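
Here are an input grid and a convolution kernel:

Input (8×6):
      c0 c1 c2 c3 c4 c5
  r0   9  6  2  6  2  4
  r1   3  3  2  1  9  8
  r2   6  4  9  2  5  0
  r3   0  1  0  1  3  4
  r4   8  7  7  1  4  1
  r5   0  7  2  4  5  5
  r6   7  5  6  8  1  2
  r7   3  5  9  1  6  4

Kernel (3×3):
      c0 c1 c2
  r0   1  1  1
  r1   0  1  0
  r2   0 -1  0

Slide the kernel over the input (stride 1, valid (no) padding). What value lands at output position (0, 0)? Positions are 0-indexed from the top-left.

The receptive field on the input at this output position is [9 6 2 / 3 3 2 / 6 4 9]. Elementwise product with the kernel and sum: 9·1 + 6·1 + 2·1 + 3·1 + 4·-1.

16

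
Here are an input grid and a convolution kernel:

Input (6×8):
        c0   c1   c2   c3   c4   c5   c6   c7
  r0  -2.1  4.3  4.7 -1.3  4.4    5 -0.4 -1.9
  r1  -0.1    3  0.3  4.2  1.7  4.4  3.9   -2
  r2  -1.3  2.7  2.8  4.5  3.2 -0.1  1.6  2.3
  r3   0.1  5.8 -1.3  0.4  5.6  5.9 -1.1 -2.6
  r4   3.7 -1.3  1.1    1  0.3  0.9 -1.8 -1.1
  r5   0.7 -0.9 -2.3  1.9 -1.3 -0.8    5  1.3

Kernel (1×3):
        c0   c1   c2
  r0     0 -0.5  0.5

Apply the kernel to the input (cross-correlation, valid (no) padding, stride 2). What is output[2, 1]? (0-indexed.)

The receptive field on the input at this output position is [1.1 1 0.3]. Elementwise product with the kernel and sum: 1·-0.5 + 0.3·0.5.

-0.35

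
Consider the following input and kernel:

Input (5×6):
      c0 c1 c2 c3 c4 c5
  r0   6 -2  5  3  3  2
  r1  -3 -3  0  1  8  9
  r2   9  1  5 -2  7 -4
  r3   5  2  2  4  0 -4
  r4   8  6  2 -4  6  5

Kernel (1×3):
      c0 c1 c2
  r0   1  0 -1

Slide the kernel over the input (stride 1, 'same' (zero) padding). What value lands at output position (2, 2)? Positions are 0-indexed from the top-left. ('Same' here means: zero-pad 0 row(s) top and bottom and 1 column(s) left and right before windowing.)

3

The receptive field on the zero-padded input at this output position is [1 5 -2]. Elementwise product with the kernel and sum: 1·1 + -2·-1.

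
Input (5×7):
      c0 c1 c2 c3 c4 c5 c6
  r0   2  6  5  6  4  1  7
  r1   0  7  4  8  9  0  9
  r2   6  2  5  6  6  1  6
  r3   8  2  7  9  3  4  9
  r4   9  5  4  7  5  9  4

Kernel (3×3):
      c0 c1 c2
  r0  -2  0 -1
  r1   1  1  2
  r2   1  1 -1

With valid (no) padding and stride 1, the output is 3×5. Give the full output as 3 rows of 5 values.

9 10 21 15 13
17 -3 19 6 -10
17 19 12 10 17

Output[0,0]: The receptive field on the input at this output position is [2 6 5 / 0 7 4 / 6 2 5]. Elementwise product with the kernel and sum: 2·-2 + 5·-1 + 0·1 + 7·1 + 4·2 + 6·1 + 2·1 + 5·-1.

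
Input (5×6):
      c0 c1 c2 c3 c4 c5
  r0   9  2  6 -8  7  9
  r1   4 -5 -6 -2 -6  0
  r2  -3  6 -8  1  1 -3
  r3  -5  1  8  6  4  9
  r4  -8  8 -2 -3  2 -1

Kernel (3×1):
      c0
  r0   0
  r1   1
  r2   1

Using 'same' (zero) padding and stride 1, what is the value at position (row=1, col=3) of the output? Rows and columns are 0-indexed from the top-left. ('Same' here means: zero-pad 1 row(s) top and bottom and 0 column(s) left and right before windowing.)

-1

The receptive field on the zero-padded input at this output position is [-8 / -2 / 1]. Elementwise product with the kernel and sum: -2·1 + 1·1.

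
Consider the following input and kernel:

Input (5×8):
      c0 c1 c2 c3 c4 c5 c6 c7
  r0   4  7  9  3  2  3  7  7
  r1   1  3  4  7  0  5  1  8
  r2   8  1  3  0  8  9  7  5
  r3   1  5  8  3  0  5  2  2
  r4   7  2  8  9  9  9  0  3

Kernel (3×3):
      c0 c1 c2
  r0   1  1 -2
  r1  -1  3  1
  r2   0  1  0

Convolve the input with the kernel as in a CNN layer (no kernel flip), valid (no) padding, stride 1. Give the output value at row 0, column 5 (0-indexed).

The receptive field on the input at this output position is [3 7 7 / 5 1 8 / 9 7 5]. Elementwise product with the kernel and sum: 3·1 + 7·1 + 7·-2 + 5·-1 + 1·3 + 8·1 + 7·1.

9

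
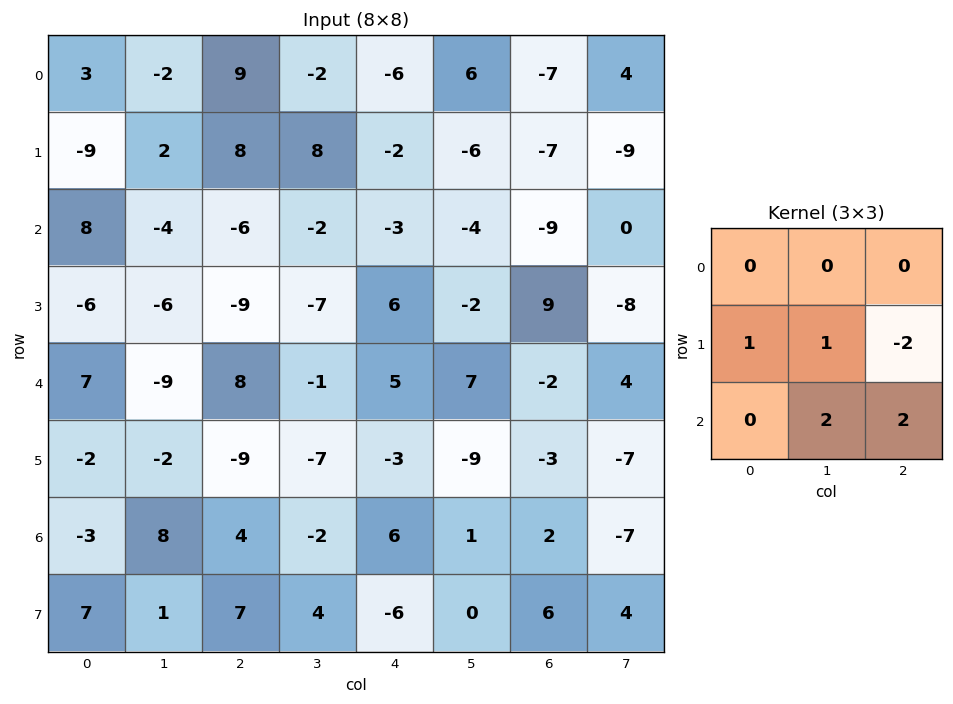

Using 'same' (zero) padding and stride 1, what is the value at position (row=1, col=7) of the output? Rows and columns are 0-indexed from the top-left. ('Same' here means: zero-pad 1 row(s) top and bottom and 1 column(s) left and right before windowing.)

-16

The receptive field on the zero-padded input at this output position is [-7 4 0 / -7 -9 0 / -9 0 0]. Elementwise product with the kernel and sum: -7·1 + -9·1 + 0·-2 + 0·2 + 0·2.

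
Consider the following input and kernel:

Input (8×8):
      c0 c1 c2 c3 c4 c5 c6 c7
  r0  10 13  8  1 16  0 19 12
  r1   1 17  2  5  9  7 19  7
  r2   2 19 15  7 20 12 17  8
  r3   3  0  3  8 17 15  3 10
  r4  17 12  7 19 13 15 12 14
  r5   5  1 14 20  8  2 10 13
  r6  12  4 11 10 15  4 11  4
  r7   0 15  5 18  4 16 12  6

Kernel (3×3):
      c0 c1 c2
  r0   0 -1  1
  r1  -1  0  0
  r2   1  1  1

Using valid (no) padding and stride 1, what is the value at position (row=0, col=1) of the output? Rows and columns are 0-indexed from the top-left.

The receptive field on the input at this output position is [13 8 1 / 17 2 5 / 19 15 7]. Elementwise product with the kernel and sum: 8·-1 + 1·1 + 17·-1 + 19·1 + 15·1 + 7·1.

17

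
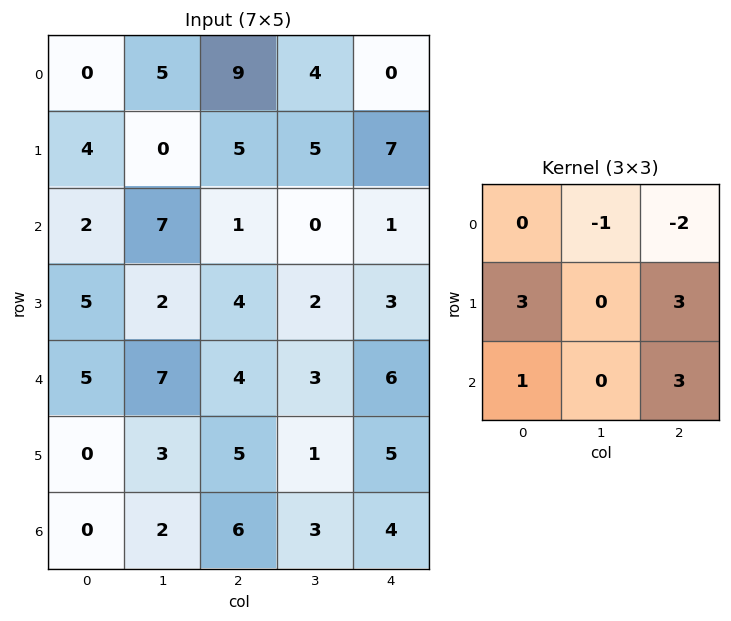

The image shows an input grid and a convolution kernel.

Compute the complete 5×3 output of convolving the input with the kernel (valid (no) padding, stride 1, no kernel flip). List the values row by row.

9 5 36
16 14 0
35 27 41
32 28 42
18 13 33

Output[0,0]: The receptive field on the input at this output position is [0 5 9 / 4 0 5 / 2 7 1]. Elementwise product with the kernel and sum: 5·-1 + 9·-2 + 4·3 + 5·3 + 2·1 + 1·3.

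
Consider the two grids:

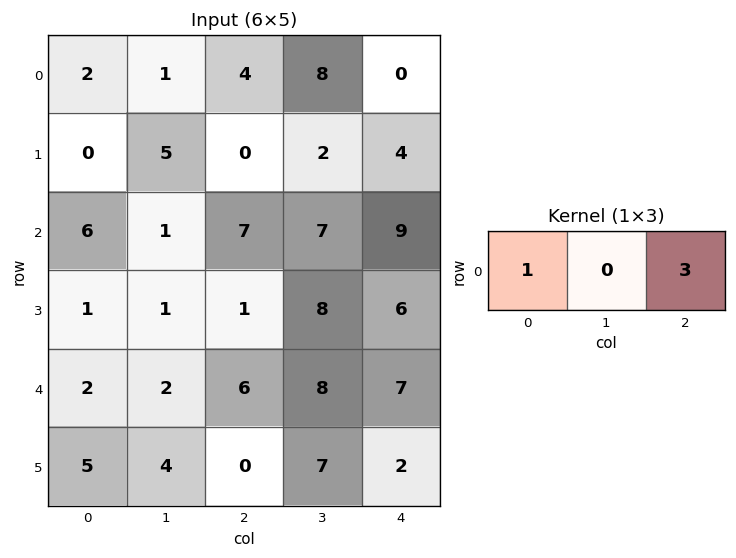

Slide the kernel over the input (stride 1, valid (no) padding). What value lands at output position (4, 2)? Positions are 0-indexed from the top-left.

27

The receptive field on the input at this output position is [6 8 7]. Elementwise product with the kernel and sum: 6·1 + 7·3.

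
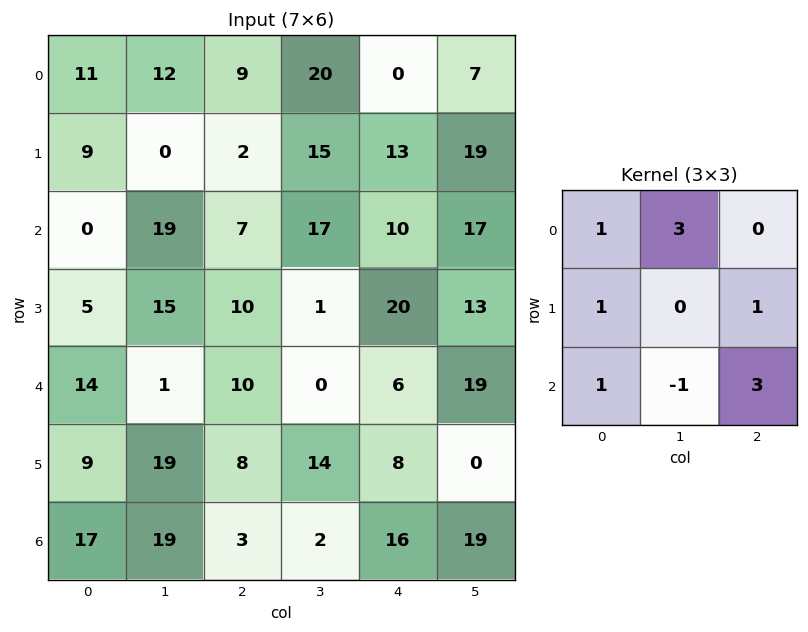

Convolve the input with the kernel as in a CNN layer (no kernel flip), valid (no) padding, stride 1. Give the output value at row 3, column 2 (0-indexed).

The receptive field on the input at this output position is [10 1 20 / 10 0 6 / 8 14 8]. Elementwise product with the kernel and sum: 10·1 + 1·3 + 10·1 + 6·1 + 8·1 + 14·-1 + 8·3.

47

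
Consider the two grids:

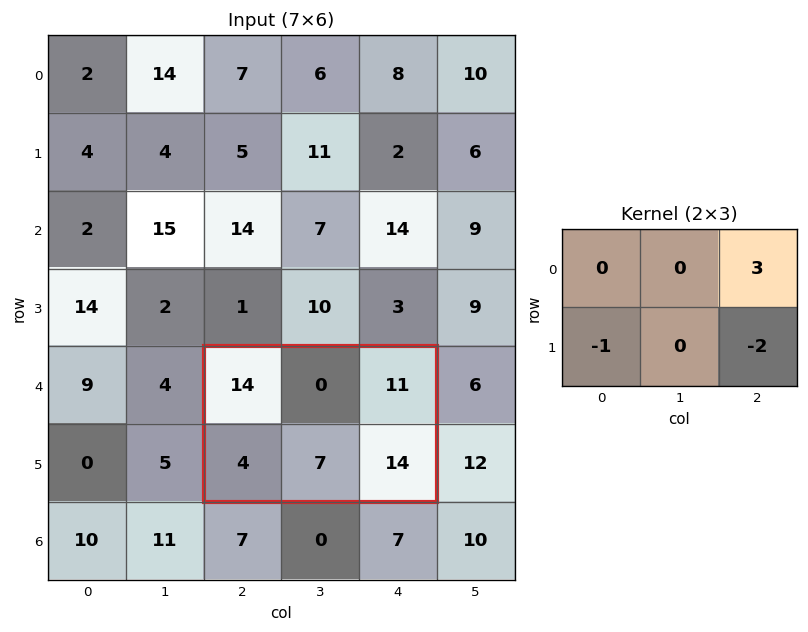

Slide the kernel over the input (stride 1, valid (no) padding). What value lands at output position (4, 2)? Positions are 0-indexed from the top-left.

1

The receptive field on the input at this output position is [14 0 11 / 4 7 14]. Elementwise product with the kernel and sum: 11·3 + 4·-1 + 14·-2.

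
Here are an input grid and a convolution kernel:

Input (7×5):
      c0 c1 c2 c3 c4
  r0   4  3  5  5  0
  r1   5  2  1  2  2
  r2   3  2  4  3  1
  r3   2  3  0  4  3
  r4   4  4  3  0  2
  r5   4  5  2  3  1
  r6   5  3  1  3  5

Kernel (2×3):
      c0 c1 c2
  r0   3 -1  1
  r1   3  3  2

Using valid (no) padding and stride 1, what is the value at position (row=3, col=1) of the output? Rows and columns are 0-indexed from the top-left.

The receptive field on the input at this output position is [3 0 4 / 4 3 0]. Elementwise product with the kernel and sum: 3·3 + 0·-1 + 4·1 + 4·3 + 3·3 + 0·2.

34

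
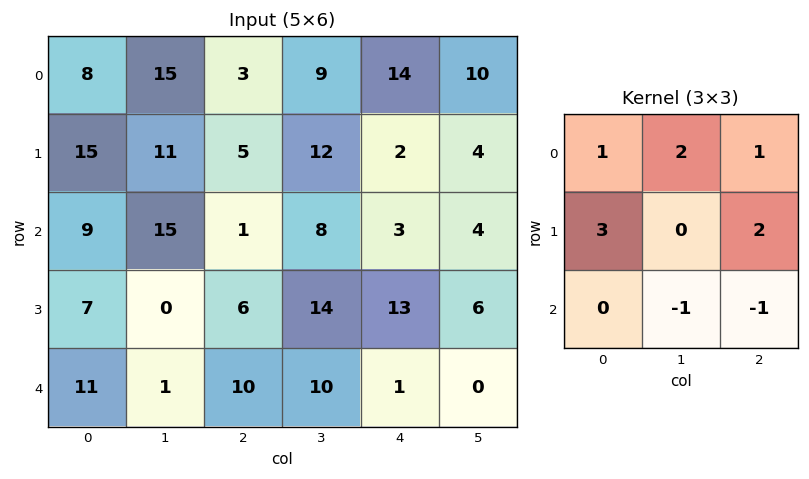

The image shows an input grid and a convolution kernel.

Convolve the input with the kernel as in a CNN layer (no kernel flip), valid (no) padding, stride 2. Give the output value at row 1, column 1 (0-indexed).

53

The receptive field on the input at this output position is [1 8 3 / 6 14 13 / 10 10 1]. Elementwise product with the kernel and sum: 1·1 + 8·2 + 3·1 + 6·3 + 13·2 + 10·-1 + 1·-1.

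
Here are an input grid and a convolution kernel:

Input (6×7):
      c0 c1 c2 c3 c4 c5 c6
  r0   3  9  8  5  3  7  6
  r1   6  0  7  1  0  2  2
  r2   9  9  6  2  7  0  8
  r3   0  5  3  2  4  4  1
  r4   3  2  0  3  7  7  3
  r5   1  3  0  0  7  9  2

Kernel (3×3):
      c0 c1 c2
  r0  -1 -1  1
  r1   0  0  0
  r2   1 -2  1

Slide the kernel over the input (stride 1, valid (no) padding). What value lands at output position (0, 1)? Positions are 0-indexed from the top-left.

The receptive field on the input at this output position is [9 8 5 / 0 7 1 / 9 6 2]. Elementwise product with the kernel and sum: 9·-1 + 8·-1 + 5·1 + 9·1 + 6·-2 + 2·1.

-13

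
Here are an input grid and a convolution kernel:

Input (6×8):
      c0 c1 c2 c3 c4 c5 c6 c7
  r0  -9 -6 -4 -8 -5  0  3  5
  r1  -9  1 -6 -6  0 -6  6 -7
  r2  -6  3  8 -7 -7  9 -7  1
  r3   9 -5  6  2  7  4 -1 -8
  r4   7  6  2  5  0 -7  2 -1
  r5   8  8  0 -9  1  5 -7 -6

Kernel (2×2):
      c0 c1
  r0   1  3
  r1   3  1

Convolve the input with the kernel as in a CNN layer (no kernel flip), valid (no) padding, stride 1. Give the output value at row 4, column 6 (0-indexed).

-28

The receptive field on the input at this output position is [2 -1 / -7 -6]. Elementwise product with the kernel and sum: 2·1 + -1·3 + -7·3 + -6·1.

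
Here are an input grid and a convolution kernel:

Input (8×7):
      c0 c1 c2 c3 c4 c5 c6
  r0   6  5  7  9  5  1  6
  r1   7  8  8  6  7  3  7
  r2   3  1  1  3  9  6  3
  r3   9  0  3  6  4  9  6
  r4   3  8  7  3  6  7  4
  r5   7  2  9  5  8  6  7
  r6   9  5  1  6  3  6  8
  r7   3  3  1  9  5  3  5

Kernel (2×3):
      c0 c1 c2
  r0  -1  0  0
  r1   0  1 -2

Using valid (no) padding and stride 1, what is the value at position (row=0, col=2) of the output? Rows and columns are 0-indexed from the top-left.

The receptive field on the input at this output position is [7 9 5 / 8 6 7]. Elementwise product with the kernel and sum: 7·-1 + 6·1 + 7·-2.

-15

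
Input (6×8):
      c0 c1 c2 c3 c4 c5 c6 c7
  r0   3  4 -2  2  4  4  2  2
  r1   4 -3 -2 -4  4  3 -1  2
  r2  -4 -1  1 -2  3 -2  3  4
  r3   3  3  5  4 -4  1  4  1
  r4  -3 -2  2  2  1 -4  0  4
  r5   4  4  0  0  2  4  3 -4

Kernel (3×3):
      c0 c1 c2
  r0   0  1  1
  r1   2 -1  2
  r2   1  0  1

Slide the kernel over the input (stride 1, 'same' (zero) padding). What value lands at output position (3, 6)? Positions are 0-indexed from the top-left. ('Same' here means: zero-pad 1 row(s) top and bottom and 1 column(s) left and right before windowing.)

The receptive field on the zero-padded input at this output position is [-2 3 4 / 1 4 1 / -4 0 4]. Elementwise product with the kernel and sum: 3·1 + 4·1 + 1·2 + 4·-1 + 1·2 + -4·1 + 4·1.

7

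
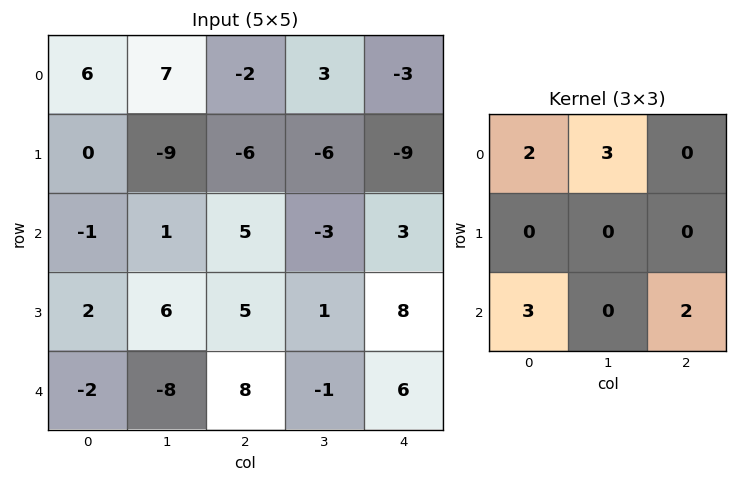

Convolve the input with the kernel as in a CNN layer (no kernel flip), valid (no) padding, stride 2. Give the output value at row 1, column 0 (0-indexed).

The receptive field on the input at this output position is [-1 1 5 / 2 6 5 / -2 -8 8]. Elementwise product with the kernel and sum: -1·2 + 1·3 + -2·3 + 8·2.

11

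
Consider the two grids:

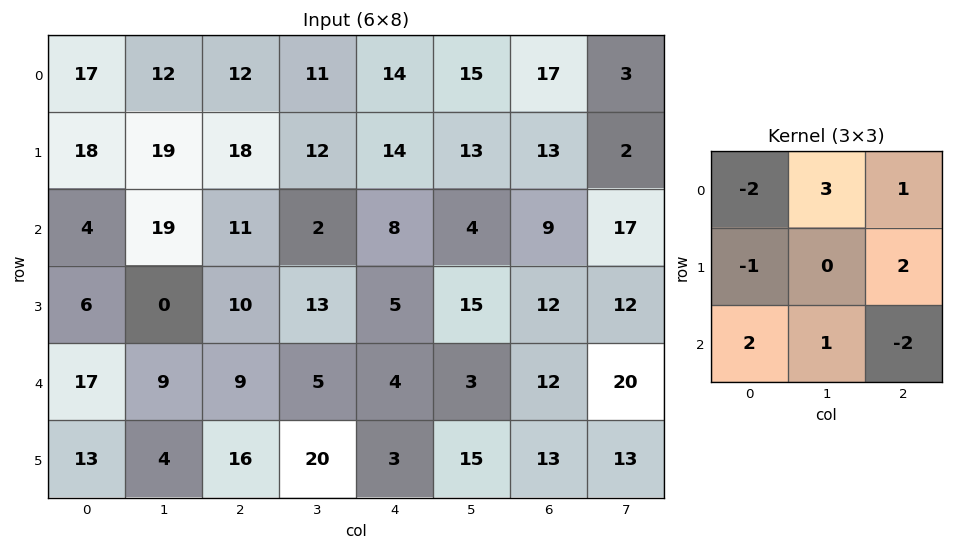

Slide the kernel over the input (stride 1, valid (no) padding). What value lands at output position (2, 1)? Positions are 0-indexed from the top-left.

40

The receptive field on the input at this output position is [19 11 2 / 0 10 13 / 9 9 5]. Elementwise product with the kernel and sum: 19·-2 + 11·3 + 2·1 + 0·-1 + 13·2 + 9·2 + 9·1 + 5·-2.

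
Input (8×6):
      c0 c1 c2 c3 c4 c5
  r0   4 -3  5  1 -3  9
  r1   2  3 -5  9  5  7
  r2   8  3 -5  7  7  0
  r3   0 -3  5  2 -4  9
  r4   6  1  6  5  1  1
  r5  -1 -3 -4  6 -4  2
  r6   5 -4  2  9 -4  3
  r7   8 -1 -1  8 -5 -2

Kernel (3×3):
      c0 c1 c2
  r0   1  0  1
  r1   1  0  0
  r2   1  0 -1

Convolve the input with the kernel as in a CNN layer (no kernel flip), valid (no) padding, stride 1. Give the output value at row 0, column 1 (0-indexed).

-3

The receptive field on the input at this output position is [-3 5 1 / 3 -5 9 / 3 -5 7]. Elementwise product with the kernel and sum: -3·1 + 1·1 + 3·1 + 3·1 + 7·-1.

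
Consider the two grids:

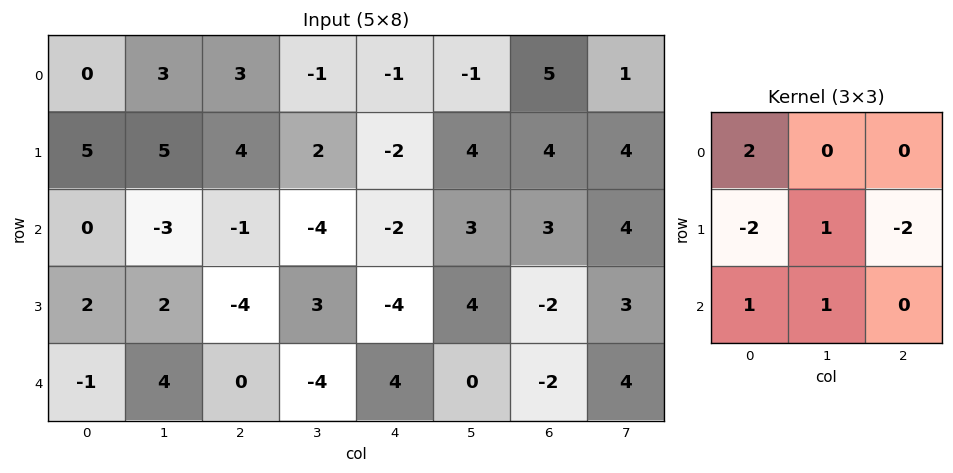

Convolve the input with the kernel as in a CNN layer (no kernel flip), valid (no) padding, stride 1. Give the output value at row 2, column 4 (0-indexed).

The receptive field on the input at this output position is [-2 3 3 / -4 4 -2 / 4 0 -2]. Elementwise product with the kernel and sum: -2·2 + -4·-2 + 4·1 + -2·-2 + 4·1 + 0·1.

16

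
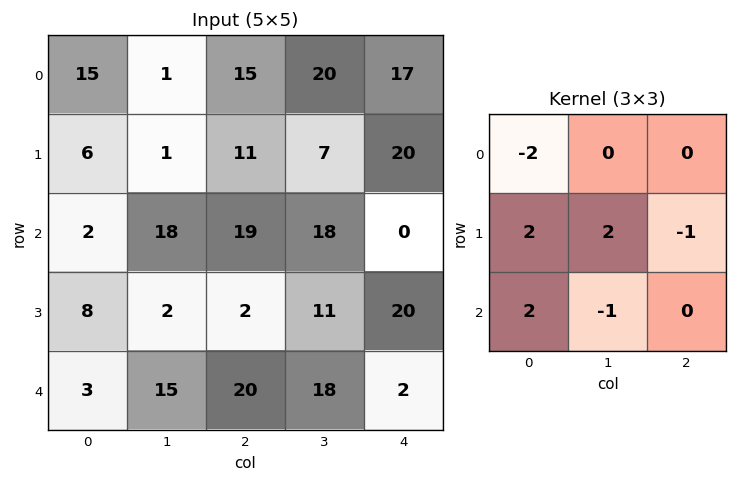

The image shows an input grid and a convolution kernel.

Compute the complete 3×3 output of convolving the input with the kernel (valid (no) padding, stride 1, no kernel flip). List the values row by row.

-41 32 6
23 56 45
5 -29 -10

Output[0,0]: The receptive field on the input at this output position is [15 1 15 / 6 1 11 / 2 18 19]. Elementwise product with the kernel and sum: 15·-2 + 6·2 + 1·2 + 11·-1 + 2·2 + 18·-1.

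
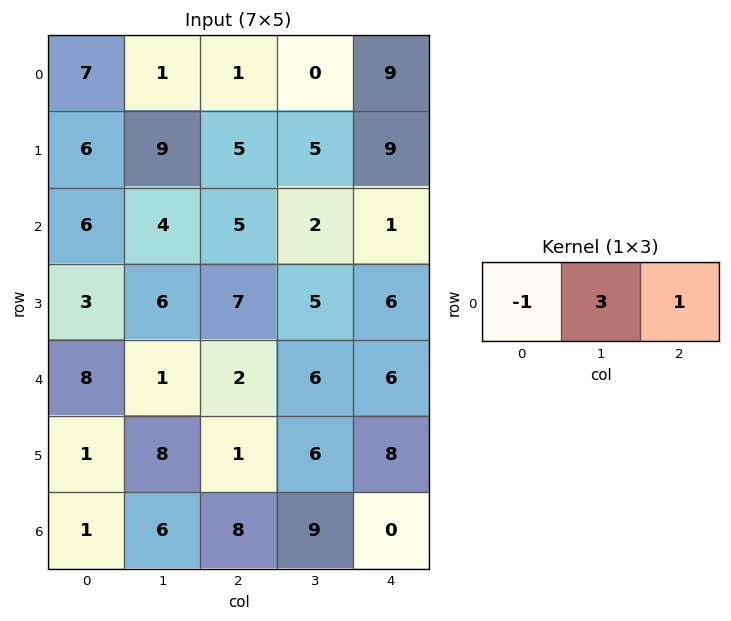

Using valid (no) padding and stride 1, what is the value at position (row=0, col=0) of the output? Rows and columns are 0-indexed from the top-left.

The receptive field on the input at this output position is [7 1 1]. Elementwise product with the kernel and sum: 7·-1 + 1·3 + 1·1.

-3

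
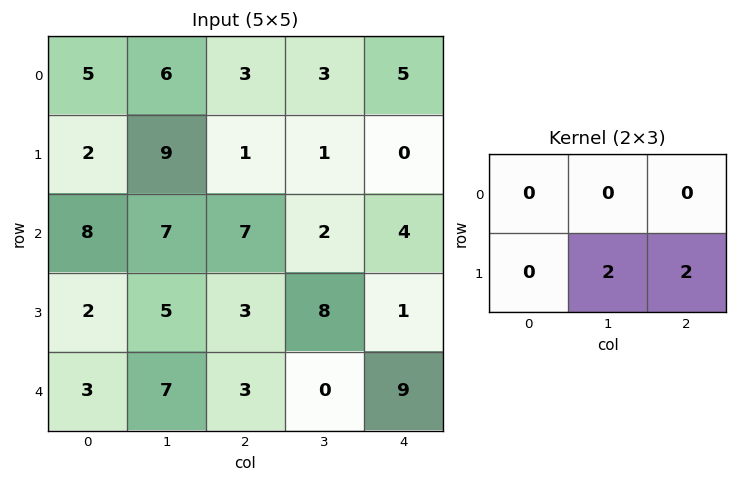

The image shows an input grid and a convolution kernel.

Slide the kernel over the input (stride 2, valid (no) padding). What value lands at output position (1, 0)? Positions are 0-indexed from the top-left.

16

The receptive field on the input at this output position is [8 7 7 / 2 5 3]. Elementwise product with the kernel and sum: 5·2 + 3·2.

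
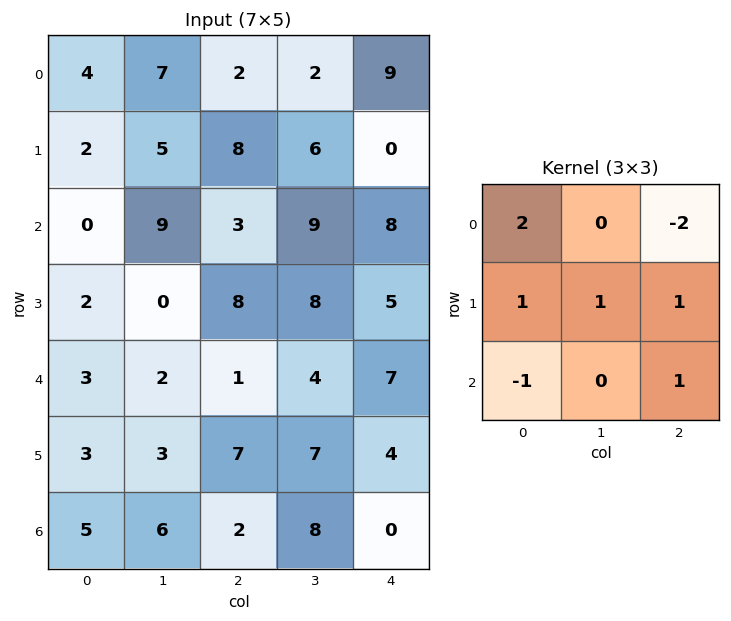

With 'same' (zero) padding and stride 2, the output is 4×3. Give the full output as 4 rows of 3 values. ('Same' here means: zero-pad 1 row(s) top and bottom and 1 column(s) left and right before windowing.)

16 12 5
-1 27 21
8 -5 20
5 8 22

Output[0,0]: The receptive field on the zero-padded input at this output position is [0 0 0 / 0 4 7 / 0 2 5]. Elementwise product with the kernel and sum: 0·2 + 0·-2 + 0·1 + 4·1 + 7·1 + 0·-1 + 5·1.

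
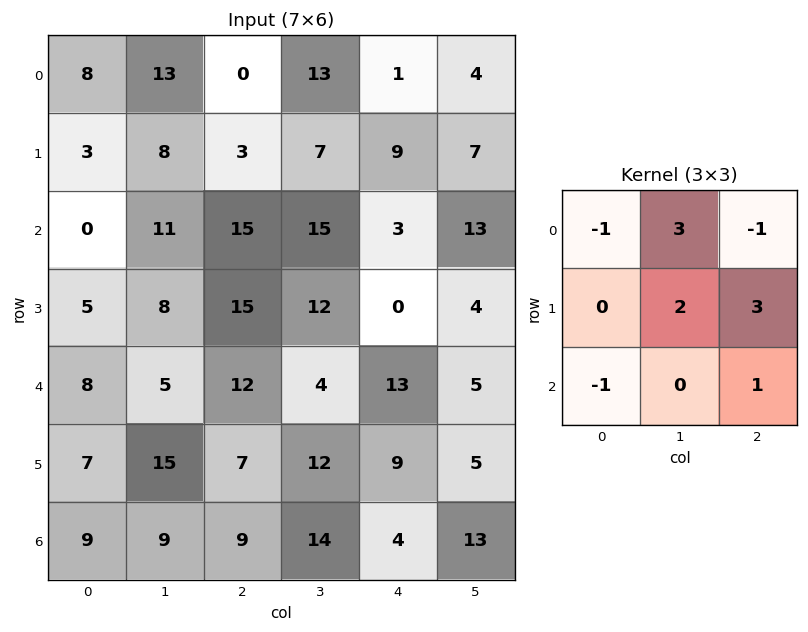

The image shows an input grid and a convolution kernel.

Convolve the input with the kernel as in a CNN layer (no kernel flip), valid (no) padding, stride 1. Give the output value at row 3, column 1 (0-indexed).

58

The receptive field on the input at this output position is [8 15 12 / 5 12 4 / 15 7 12]. Elementwise product with the kernel and sum: 8·-1 + 15·3 + 12·-1 + 12·2 + 4·3 + 15·-1 + 12·1.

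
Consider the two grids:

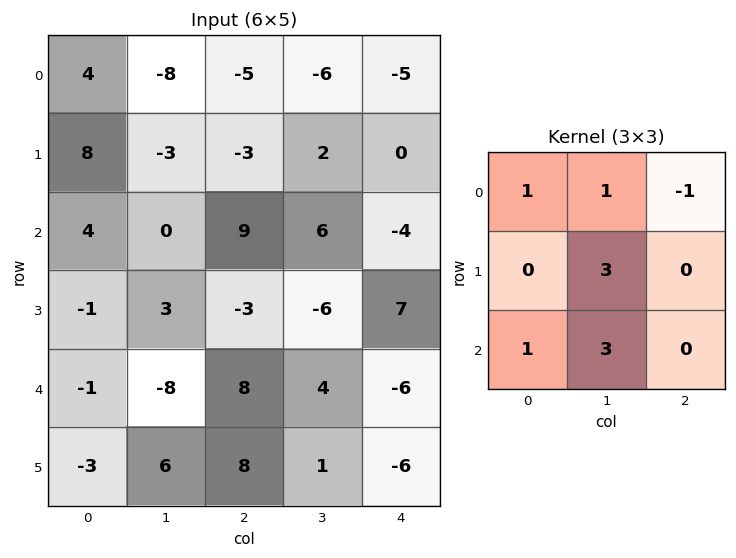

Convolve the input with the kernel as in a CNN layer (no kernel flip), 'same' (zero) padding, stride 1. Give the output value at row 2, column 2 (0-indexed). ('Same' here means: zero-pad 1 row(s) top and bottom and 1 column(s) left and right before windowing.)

The receptive field on the zero-padded input at this output position is [-3 -3 2 / 0 9 6 / 3 -3 -6]. Elementwise product with the kernel and sum: -3·1 + -3·1 + 2·-1 + 9·3 + 3·1 + -3·3.

13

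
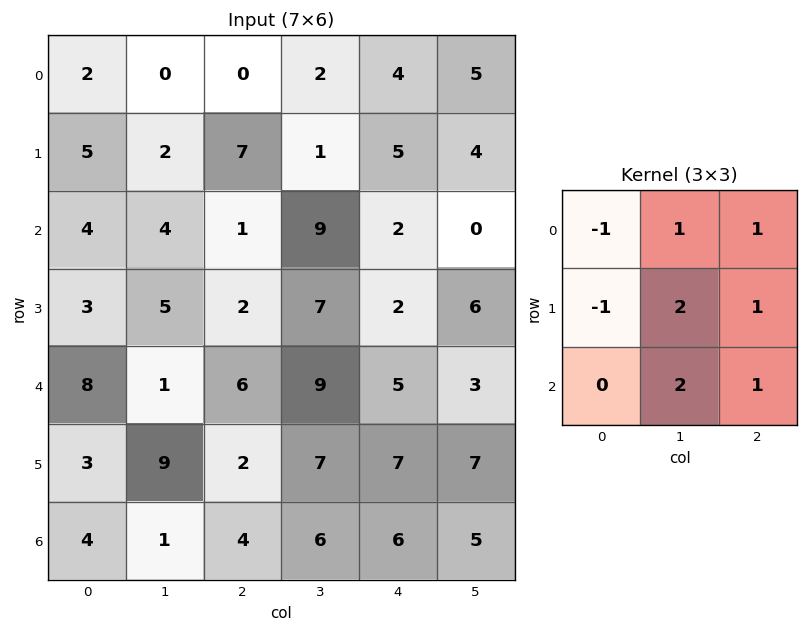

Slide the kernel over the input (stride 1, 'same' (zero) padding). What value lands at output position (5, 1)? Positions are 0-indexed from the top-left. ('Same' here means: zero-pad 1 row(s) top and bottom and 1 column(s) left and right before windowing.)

22

The receptive field on the zero-padded input at this output position is [8 1 6 / 3 9 2 / 4 1 4]. Elementwise product with the kernel and sum: 8·-1 + 1·1 + 6·1 + 3·-1 + 9·2 + 2·1 + 1·2 + 4·1.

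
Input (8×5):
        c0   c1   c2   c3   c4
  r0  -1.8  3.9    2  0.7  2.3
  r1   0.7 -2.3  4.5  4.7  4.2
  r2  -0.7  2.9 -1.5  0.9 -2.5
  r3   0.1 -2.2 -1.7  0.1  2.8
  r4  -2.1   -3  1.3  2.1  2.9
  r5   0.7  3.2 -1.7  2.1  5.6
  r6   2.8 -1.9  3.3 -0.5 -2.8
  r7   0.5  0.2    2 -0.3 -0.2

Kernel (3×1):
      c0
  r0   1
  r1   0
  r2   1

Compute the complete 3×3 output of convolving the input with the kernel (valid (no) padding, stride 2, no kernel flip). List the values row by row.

Output[0,0]: The receptive field on the input at this output position is [-1.8 / 0.7 / -0.7]. Elementwise product with the kernel and sum: -1.8·1 + -0.7·1.

-2.5 0.5 -0.2
-2.8 -0.2 0.4
0.7 4.6 0.1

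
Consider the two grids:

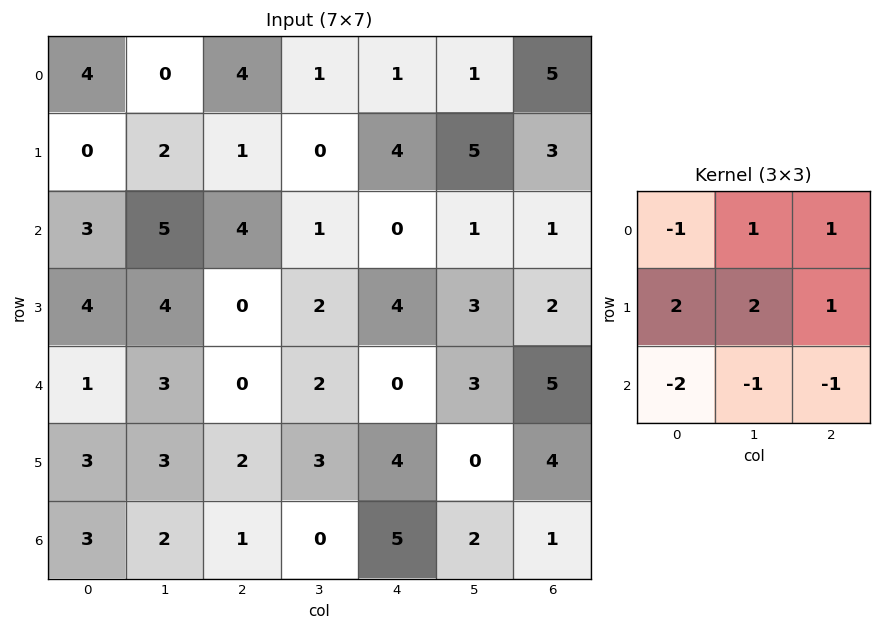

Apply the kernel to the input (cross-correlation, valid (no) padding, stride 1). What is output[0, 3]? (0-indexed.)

11

The receptive field on the input at this output position is [1 1 1 / 0 4 5 / 1 0 1]. Elementwise product with the kernel and sum: 1·-1 + 1·1 + 1·1 + 0·2 + 4·2 + 5·1 + 1·-2 + 0·-1 + 1·-1.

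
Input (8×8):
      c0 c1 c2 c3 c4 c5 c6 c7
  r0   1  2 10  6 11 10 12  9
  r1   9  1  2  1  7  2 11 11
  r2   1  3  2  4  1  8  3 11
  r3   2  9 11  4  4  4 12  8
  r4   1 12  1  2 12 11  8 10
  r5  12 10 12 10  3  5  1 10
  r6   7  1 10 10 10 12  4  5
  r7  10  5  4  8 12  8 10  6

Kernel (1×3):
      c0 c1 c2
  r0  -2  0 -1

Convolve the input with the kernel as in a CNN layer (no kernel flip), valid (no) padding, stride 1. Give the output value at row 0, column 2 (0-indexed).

-31

The receptive field on the input at this output position is [10 6 11]. Elementwise product with the kernel and sum: 10·-2 + 11·-1.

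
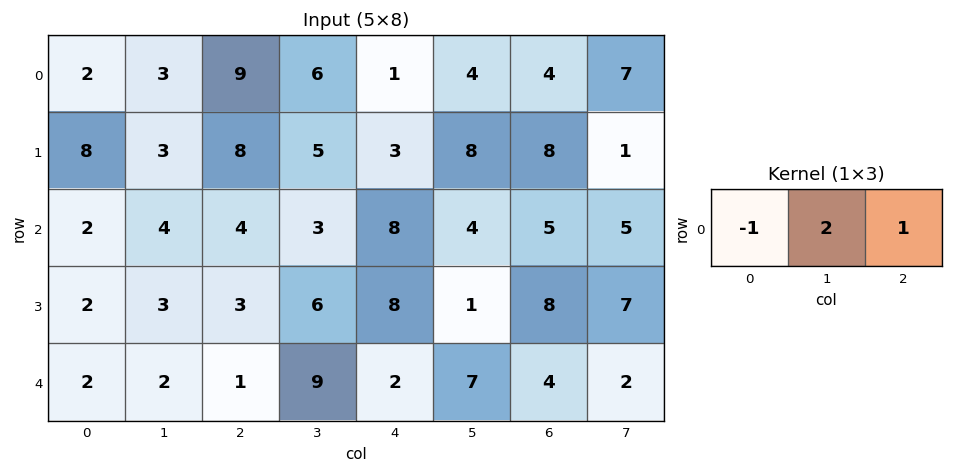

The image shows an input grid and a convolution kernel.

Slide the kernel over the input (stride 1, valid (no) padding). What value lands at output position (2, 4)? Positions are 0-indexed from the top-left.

5

The receptive field on the input at this output position is [8 4 5]. Elementwise product with the kernel and sum: 8·-1 + 4·2 + 5·1.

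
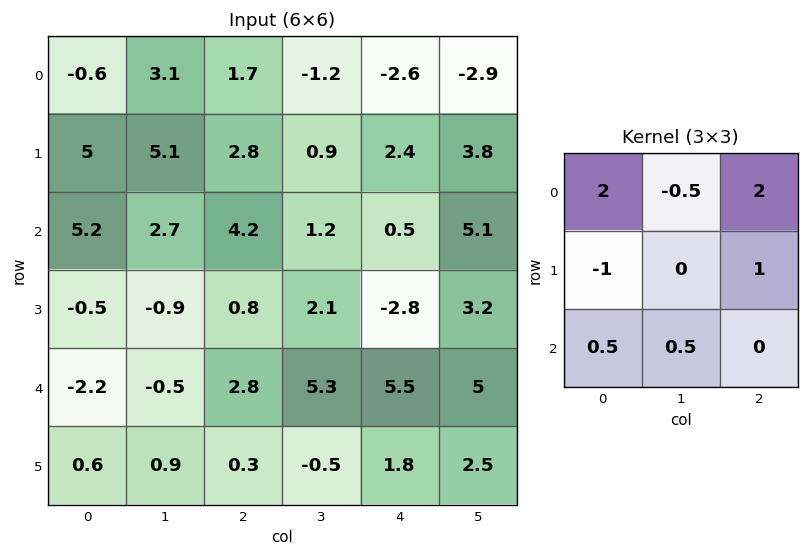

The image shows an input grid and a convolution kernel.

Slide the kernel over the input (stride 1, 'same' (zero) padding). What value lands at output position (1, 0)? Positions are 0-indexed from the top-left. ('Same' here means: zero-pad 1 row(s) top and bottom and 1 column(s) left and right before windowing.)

The receptive field on the zero-padded input at this output position is [0 -0.6 3.1 / 0 5 5.1 / 0 5.2 2.7]. Elementwise product with the kernel and sum: 0·2 + -0.6·-0.5 + 3.1·2 + 0·-1 + 5.1·1 + 0·0.5 + 5.2·0.5.

14.2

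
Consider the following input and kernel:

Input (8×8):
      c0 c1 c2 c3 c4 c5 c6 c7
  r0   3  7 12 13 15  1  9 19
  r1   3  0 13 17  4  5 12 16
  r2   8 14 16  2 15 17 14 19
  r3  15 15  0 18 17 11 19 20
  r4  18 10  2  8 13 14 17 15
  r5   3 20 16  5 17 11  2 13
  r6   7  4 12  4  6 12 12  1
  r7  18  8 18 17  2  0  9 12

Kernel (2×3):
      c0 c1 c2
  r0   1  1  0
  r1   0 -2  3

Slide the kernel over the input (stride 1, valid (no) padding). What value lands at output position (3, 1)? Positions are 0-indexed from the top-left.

The receptive field on the input at this output position is [15 0 18 / 10 2 8]. Elementwise product with the kernel and sum: 15·1 + 0·1 + 2·-2 + 8·3.

35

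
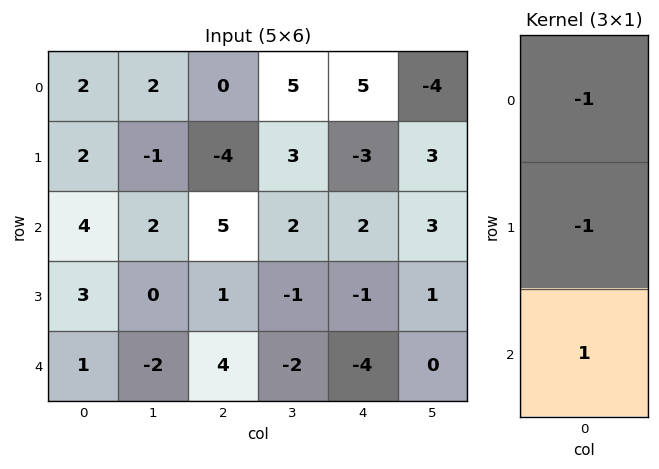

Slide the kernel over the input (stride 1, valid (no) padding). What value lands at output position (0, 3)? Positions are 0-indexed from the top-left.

The receptive field on the input at this output position is [5 / 3 / 2]. Elementwise product with the kernel and sum: 5·-1 + 3·-1 + 2·1.

-6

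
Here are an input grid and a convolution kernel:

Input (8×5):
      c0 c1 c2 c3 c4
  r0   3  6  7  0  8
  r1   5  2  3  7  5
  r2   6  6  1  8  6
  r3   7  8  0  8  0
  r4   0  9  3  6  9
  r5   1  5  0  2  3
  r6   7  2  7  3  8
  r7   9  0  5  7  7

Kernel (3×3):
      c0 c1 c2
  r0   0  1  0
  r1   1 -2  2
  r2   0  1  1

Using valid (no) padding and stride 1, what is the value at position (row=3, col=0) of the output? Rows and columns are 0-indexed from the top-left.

1

The receptive field on the input at this output position is [7 8 0 / 0 9 3 / 1 5 0]. Elementwise product with the kernel and sum: 8·1 + 0·1 + 9·-2 + 3·2 + 5·1 + 0·1.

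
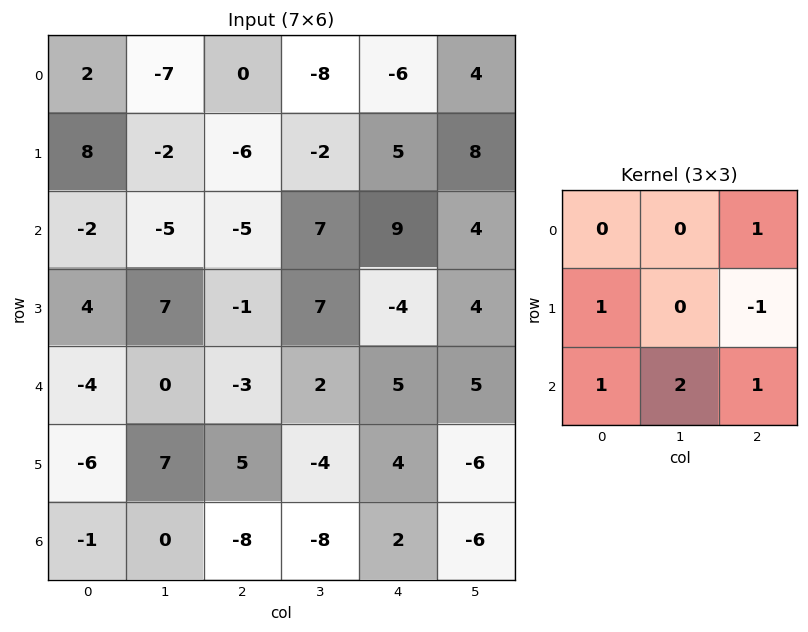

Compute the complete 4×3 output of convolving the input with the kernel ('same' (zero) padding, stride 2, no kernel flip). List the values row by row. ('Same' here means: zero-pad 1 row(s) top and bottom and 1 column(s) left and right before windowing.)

21 -15 4
18 -2 14
2 18 -1
7 4 -8

Output[0,0]: The receptive field on the zero-padded input at this output position is [0 0 0 / 0 2 -7 / 0 8 -2]. Elementwise product with the kernel and sum: 0·1 + 0·1 + -7·-1 + 0·1 + 8·2 + -2·1.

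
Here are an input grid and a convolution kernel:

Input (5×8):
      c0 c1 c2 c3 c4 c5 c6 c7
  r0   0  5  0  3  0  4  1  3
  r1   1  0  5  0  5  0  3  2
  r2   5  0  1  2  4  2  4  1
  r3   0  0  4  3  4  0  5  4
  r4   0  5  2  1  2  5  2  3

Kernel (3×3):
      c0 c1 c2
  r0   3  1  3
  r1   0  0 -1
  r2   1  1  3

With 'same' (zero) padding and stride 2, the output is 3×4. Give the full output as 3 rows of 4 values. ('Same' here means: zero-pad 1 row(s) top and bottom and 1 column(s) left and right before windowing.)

Output[0,0]: The receptive field on the zero-padded input at this output position is [0 0 0 / 0 0 5 / 0 1 0]. Elementwise product with the kernel and sum: 0·3 + 0·1 + 0·3 + 5·-1 + 0·1 + 1·1 + 0·3.

-4 2 1 6
1 16 10 25
-5 12 8 14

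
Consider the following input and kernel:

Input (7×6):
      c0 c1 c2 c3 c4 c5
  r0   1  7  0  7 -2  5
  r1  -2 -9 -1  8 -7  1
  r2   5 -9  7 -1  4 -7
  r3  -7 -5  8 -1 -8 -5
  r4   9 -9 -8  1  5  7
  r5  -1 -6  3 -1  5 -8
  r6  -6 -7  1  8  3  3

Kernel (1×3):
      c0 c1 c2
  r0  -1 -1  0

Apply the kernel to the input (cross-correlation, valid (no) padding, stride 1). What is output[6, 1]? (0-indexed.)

6

The receptive field on the input at this output position is [-7 1 8]. Elementwise product with the kernel and sum: -7·-1 + 1·-1.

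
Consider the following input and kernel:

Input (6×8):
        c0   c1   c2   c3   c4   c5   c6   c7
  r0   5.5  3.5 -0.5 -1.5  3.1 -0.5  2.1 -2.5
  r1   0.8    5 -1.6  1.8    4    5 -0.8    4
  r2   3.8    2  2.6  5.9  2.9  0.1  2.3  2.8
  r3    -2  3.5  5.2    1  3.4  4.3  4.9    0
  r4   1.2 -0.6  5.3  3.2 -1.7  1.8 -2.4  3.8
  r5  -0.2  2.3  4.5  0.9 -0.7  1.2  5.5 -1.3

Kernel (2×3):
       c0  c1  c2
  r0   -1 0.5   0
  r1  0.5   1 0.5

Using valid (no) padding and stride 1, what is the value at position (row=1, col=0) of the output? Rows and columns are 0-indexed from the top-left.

6.9

The receptive field on the input at this output position is [0.8 5 -1.6 / 3.8 2 2.6]. Elementwise product with the kernel and sum: 0.8·-1 + 5·0.5 + 3.8·0.5 + 2·1 + 2.6·0.5.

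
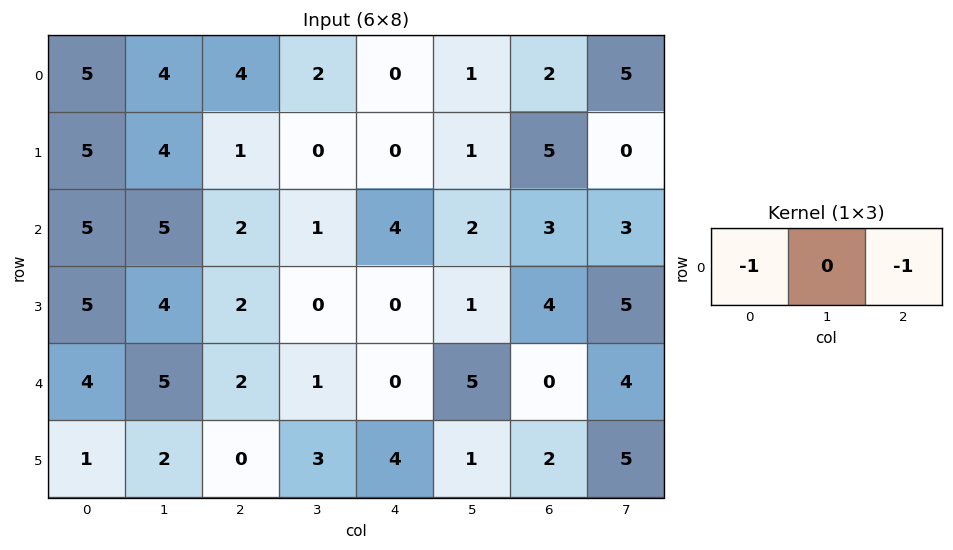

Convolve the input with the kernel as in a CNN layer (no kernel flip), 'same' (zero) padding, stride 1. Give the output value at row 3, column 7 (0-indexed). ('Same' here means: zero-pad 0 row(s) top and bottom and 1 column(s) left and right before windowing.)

-4

The receptive field on the zero-padded input at this output position is [4 5 0]. Elementwise product with the kernel and sum: 4·-1 + 0·-1.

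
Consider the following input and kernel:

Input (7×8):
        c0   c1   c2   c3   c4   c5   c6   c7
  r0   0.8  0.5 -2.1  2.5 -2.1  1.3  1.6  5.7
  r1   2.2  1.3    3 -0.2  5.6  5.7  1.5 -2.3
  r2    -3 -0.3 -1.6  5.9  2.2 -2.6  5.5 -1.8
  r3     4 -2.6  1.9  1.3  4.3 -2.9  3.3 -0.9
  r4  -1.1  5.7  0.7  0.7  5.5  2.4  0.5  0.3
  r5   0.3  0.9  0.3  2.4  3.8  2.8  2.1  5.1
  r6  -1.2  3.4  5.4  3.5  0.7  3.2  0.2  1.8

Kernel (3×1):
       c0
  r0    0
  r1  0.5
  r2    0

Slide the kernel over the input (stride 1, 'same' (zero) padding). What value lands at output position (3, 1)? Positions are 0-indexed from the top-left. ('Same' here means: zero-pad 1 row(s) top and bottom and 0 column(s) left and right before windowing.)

-1.3

The receptive field on the zero-padded input at this output position is [-0.3 / -2.6 / 5.7]. Elementwise product with the kernel and sum: -2.6·0.5.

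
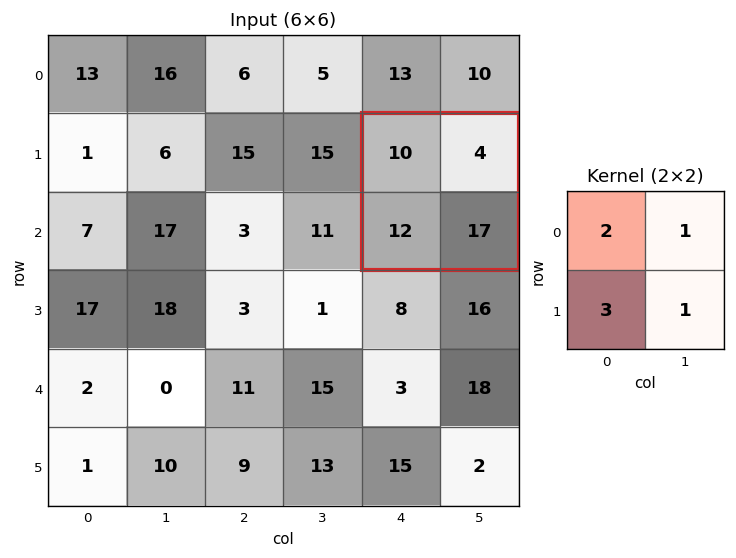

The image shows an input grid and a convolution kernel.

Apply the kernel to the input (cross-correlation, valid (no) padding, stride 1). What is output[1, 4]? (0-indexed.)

The receptive field on the input at this output position is [10 4 / 12 17]. Elementwise product with the kernel and sum: 10·2 + 4·1 + 12·3 + 17·1.

77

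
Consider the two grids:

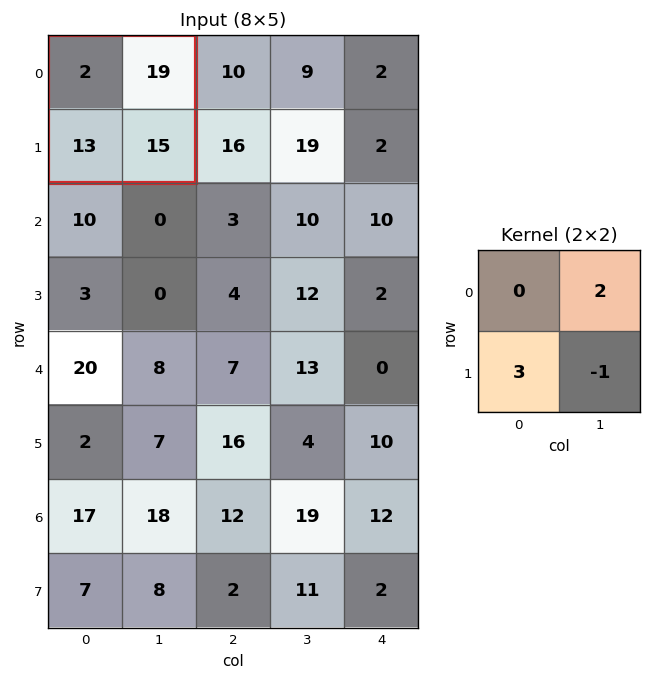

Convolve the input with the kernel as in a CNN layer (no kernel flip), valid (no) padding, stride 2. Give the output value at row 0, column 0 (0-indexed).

The receptive field on the input at this output position is [2 19 / 13 15]. Elementwise product with the kernel and sum: 19·2 + 13·3 + 15·-1.

62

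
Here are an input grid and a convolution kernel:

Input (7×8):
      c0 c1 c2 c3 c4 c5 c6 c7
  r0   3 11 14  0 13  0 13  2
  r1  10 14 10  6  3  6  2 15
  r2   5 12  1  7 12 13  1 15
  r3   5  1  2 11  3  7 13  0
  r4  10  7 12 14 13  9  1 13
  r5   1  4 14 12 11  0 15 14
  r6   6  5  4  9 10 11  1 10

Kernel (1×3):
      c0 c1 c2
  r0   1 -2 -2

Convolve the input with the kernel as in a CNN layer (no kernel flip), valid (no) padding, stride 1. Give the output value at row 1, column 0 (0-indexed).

-38

The receptive field on the input at this output position is [10 14 10]. Elementwise product with the kernel and sum: 10·1 + 14·-2 + 10·-2.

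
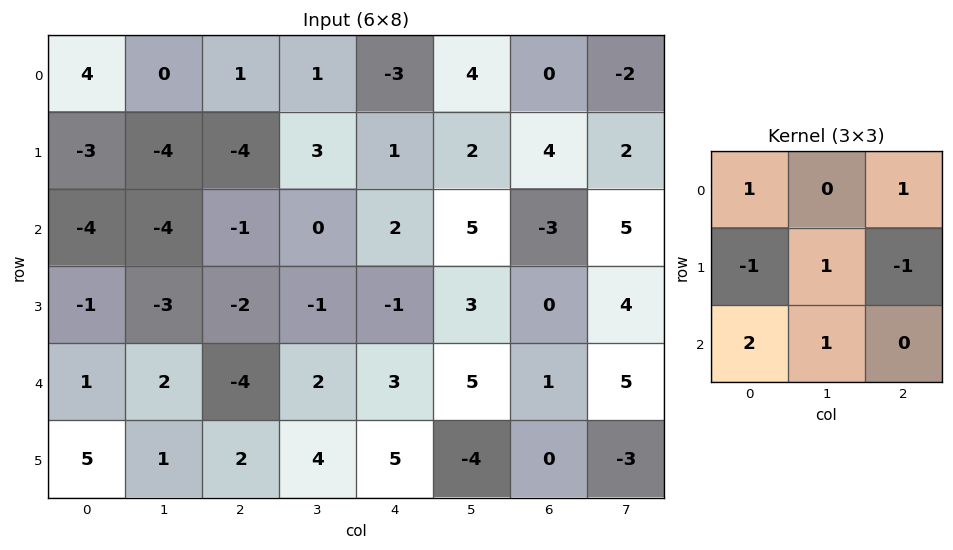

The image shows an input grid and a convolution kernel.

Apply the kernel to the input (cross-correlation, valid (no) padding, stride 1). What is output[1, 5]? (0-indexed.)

The receptive field on the input at this output position is [2 4 2 / 5 -3 5 / 3 0 4]. Elementwise product with the kernel and sum: 2·1 + 2·1 + 5·-1 + -3·1 + 5·-1 + 3·2 + 0·1.

-3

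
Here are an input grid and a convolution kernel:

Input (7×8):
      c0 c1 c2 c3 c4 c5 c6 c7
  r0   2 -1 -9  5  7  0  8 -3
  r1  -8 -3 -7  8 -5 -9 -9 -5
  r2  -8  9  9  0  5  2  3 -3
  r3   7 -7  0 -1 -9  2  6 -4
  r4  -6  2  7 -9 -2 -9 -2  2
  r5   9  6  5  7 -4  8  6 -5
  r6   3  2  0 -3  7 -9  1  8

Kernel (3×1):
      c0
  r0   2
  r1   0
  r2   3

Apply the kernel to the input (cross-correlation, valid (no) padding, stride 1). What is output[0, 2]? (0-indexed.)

The receptive field on the input at this output position is [-9 / -7 / 9]. Elementwise product with the kernel and sum: -9·2 + 9·3.

9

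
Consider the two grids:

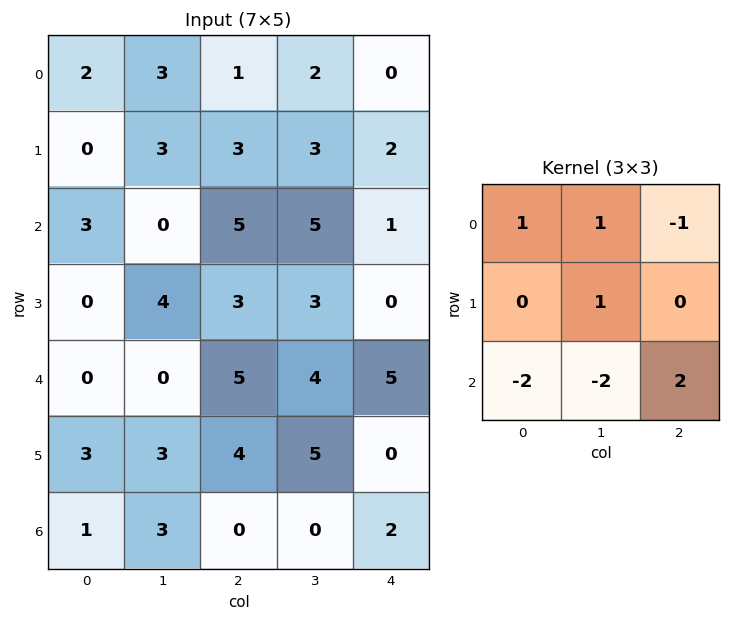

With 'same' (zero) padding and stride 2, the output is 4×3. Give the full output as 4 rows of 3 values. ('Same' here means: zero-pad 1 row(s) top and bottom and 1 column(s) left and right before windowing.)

Output[0,0]: The receptive field on the zero-padded input at this output position is [0 0 0 / 0 2 3 / 0 0 3]. Elementwise product with the kernel and sum: 0·1 + 0·1 + 0·-1 + 2·1 + 0·-2 + 0·-2 + 3·2.
Output[0,1]: The receptive field on the zero-padded input at this output position is [0 0 0 / 3 1 2 / 3 3 3]. Elementwise product with the kernel and sum: 0·1 + 0·1 + 0·-1 + 1·1 + 3·-2 + 3·-2 + 3·2.

8 -5 -10
8 0 0
-4 5 -2
1 2 7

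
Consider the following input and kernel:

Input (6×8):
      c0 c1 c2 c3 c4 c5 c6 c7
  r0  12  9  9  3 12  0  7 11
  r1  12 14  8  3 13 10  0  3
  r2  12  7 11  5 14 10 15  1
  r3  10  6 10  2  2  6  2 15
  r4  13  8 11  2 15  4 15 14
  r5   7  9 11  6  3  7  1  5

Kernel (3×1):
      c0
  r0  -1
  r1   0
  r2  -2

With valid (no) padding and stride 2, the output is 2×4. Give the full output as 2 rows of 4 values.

-36 -31 -40 -37
-38 -33 -44 -45

Output[0,0]: The receptive field on the input at this output position is [12 / 12 / 12]. Elementwise product with the kernel and sum: 12·-1 + 12·-2.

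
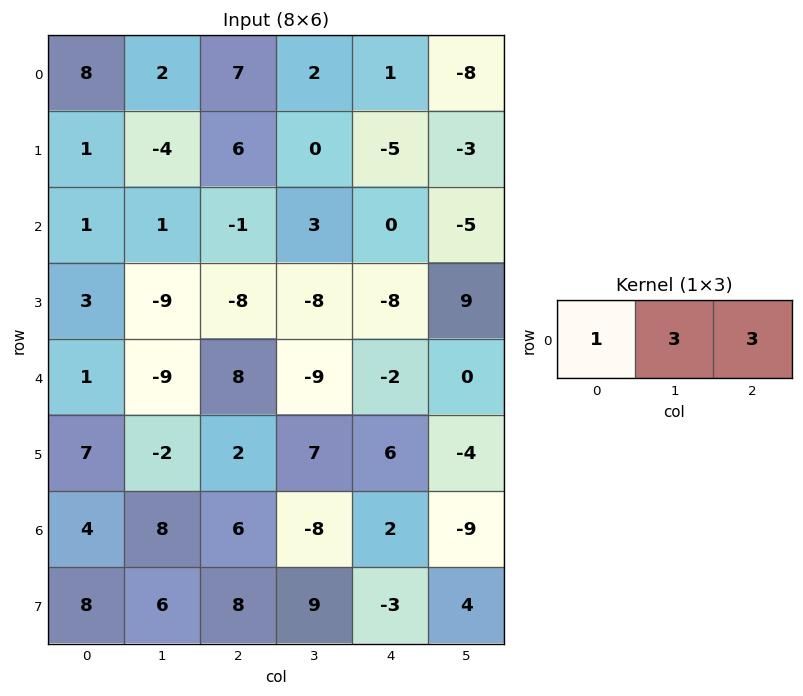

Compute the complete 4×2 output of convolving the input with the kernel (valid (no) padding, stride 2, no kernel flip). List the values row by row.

Output[0,0]: The receptive field on the input at this output position is [8 2 7]. Elementwise product with the kernel and sum: 8·1 + 2·3 + 7·3.
Output[0,1]: The receptive field on the input at this output position is [7 2 1]. Elementwise product with the kernel and sum: 7·1 + 2·3 + 1·3.

35 16
1 8
-2 -25
46 -12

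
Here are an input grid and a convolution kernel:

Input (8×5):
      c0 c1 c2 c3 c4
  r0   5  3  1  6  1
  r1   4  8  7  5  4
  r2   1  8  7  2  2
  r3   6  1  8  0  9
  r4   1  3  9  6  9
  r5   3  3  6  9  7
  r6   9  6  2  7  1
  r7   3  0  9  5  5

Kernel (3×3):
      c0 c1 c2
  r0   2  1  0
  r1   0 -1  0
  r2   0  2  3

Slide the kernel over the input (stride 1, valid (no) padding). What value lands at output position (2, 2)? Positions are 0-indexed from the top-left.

55

The receptive field on the input at this output position is [7 2 2 / 8 0 9 / 9 6 9]. Elementwise product with the kernel and sum: 7·2 + 2·1 + 0·-1 + 6·2 + 9·3.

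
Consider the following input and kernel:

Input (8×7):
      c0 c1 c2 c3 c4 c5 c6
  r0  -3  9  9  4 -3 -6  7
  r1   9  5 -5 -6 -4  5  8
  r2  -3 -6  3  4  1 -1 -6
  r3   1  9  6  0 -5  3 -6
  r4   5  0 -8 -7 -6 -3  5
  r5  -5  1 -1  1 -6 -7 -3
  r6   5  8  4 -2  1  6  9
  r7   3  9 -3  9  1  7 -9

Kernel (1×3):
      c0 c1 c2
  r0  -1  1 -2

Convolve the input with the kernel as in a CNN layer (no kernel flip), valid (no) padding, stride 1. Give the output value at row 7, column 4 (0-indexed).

The receptive field on the input at this output position is [1 7 -9]. Elementwise product with the kernel and sum: 1·-1 + 7·1 + -9·-2.

24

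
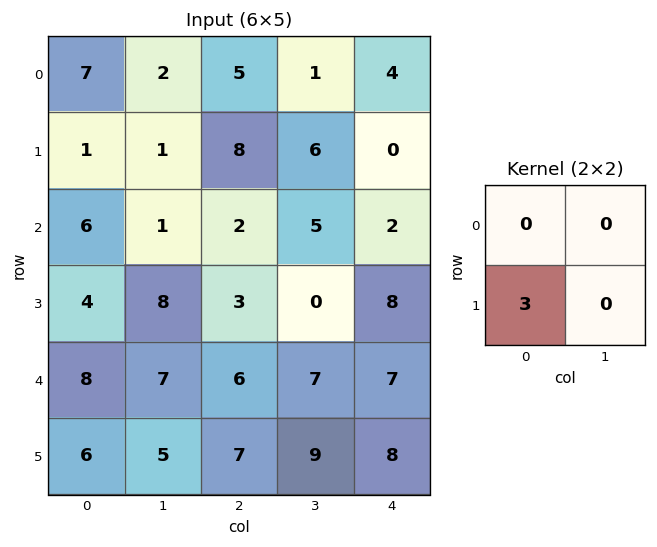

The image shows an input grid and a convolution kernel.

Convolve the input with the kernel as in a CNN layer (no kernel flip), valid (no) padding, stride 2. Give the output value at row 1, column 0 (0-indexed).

The receptive field on the input at this output position is [6 1 / 4 8]. Elementwise product with the kernel and sum: 4·3.

12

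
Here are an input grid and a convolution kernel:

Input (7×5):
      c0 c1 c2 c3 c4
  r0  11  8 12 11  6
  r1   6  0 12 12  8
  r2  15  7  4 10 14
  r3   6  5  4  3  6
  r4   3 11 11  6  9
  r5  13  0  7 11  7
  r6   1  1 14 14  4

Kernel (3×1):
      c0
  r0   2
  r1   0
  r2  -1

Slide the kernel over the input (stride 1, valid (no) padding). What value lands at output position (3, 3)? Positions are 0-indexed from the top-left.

The receptive field on the input at this output position is [3 / 6 / 11]. Elementwise product with the kernel and sum: 3·2 + 11·-1.

-5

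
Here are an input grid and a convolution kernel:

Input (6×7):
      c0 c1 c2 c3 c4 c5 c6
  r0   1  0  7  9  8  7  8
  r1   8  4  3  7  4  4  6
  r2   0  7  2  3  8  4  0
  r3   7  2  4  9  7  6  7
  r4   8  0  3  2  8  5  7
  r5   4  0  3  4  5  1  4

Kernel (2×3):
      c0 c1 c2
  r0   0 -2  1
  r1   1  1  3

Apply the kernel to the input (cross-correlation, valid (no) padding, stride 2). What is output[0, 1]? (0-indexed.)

12

The receptive field on the input at this output position is [7 9 8 / 3 7 4]. Elementwise product with the kernel and sum: 9·-2 + 8·1 + 3·1 + 7·1 + 4·3.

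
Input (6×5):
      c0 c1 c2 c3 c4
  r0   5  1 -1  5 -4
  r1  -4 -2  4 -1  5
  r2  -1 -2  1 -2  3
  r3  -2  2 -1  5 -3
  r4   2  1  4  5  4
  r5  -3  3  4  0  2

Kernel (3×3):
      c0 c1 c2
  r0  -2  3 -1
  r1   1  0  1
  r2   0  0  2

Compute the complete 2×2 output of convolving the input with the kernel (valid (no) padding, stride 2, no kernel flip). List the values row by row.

-4 36
0 -7

Output[0,0]: The receptive field on the input at this output position is [5 1 -1 / -4 -2 4 / -1 -2 1]. Elementwise product with the kernel and sum: 5·-2 + 1·3 + -1·-1 + -4·1 + 4·1 + 1·2.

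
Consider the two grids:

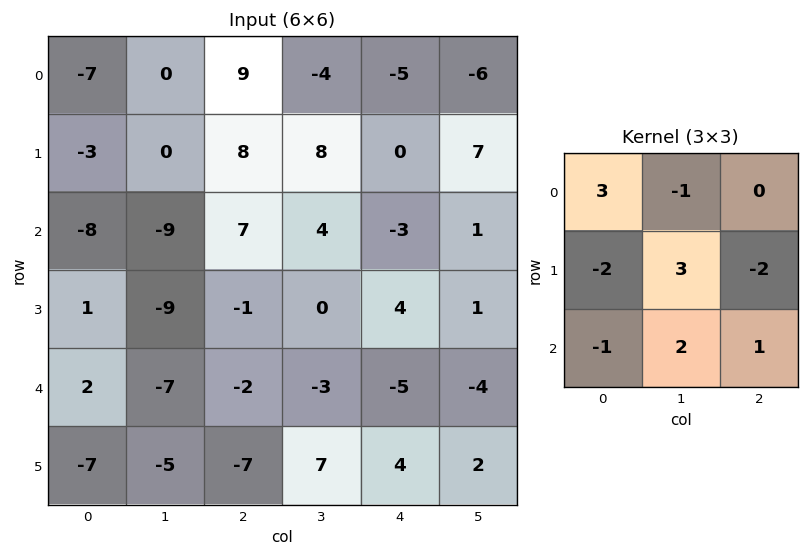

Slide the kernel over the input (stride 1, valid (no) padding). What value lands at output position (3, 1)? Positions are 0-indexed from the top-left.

-14

The receptive field on the input at this output position is [-9 -1 0 / -7 -2 -3 / -5 -7 7]. Elementwise product with the kernel and sum: -9·3 + -1·-1 + -7·-2 + -2·3 + -3·-2 + -5·-1 + -7·2 + 7·1.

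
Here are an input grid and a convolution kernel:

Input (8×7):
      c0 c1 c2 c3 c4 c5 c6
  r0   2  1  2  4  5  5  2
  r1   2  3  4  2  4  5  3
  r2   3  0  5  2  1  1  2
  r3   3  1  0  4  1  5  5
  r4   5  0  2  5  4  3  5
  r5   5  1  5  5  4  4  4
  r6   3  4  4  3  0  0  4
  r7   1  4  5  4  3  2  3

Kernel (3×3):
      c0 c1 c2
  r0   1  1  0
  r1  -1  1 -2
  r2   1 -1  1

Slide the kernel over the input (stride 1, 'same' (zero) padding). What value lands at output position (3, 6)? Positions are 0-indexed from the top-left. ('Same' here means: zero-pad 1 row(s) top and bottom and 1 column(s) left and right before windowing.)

The receptive field on the zero-padded input at this output position is [1 2 0 / 5 5 0 / 3 5 0]. Elementwise product with the kernel and sum: 1·1 + 2·1 + 5·-1 + 5·1 + 0·-2 + 3·1 + 5·-1 + 0·1.

1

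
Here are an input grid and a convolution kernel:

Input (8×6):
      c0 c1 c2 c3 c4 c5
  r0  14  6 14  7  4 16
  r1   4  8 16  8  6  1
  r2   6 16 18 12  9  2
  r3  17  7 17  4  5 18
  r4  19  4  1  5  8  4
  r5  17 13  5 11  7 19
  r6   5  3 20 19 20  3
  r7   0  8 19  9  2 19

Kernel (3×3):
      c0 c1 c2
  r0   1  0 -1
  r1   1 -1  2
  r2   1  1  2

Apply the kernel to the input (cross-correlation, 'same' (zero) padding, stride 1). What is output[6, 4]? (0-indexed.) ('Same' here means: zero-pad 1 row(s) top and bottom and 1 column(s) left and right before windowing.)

46

The receptive field on the zero-padded input at this output position is [11 7 19 / 19 20 3 / 9 2 19]. Elementwise product with the kernel and sum: 11·1 + 19·-1 + 19·1 + 20·-1 + 3·2 + 9·1 + 2·1 + 19·2.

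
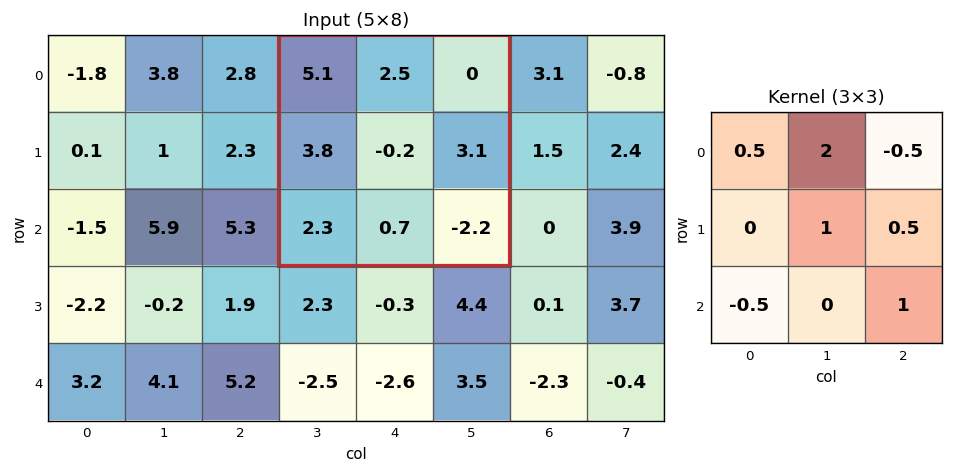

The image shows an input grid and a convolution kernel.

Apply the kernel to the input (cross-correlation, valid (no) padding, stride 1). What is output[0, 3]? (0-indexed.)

5.55

The receptive field on the input at this output position is [5.1 2.5 0 / 3.8 -0.2 3.1 / 2.3 0.7 -2.2]. Elementwise product with the kernel and sum: 5.1·0.5 + 2.5·2 + 0·-0.5 + -0.2·1 + 3.1·0.5 + 2.3·-0.5 + -2.2·1.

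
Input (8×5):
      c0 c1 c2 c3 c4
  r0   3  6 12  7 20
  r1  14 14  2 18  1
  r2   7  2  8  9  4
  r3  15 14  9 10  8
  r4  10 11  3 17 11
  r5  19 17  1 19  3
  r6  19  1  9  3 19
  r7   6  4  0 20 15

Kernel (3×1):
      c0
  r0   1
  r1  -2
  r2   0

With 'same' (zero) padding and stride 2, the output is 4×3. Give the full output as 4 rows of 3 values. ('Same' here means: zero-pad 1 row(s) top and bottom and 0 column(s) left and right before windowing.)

-6 -24 -40
0 -14 -7
-5 3 -14
-19 -17 -35

Output[0,0]: The receptive field on the zero-padded input at this output position is [0 / 3 / 14]. Elementwise product with the kernel and sum: 0·1 + 3·-2.
Output[0,1]: The receptive field on the zero-padded input at this output position is [0 / 12 / 2]. Elementwise product with the kernel and sum: 0·1 + 12·-2.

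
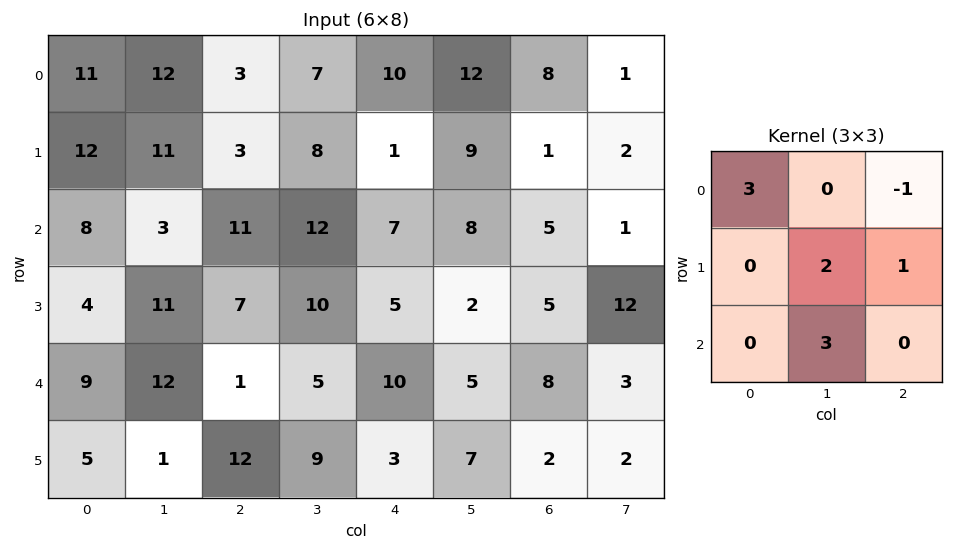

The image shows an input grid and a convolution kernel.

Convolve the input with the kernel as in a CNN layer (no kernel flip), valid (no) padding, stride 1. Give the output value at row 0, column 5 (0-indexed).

The receptive field on the input at this output position is [12 8 1 / 9 1 2 / 8 5 1]. Elementwise product with the kernel and sum: 12·3 + 1·-1 + 1·2 + 2·1 + 5·3.

54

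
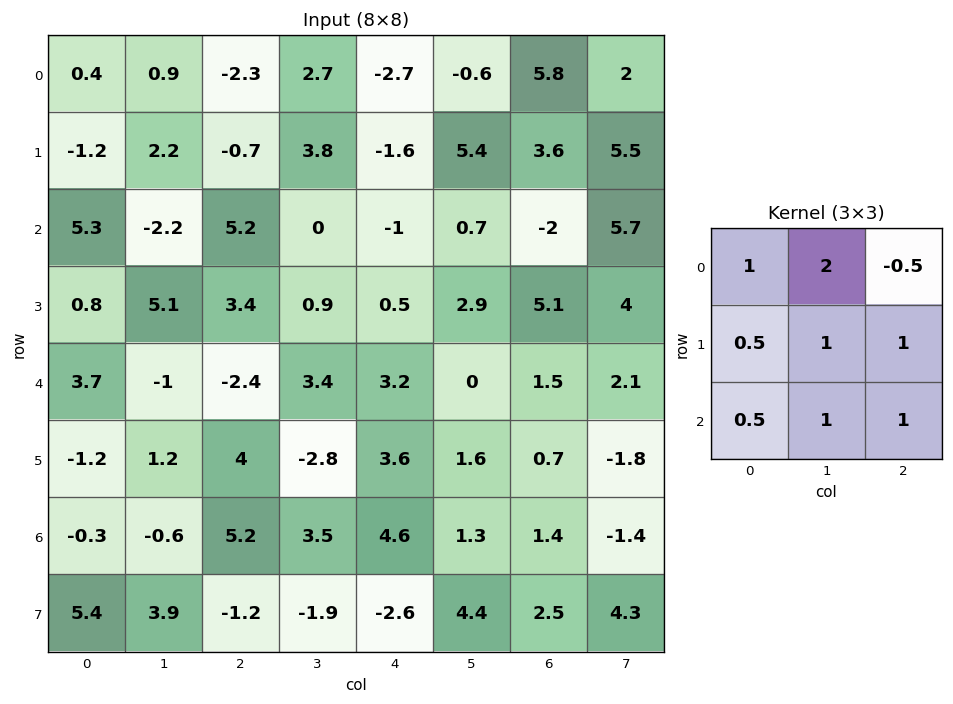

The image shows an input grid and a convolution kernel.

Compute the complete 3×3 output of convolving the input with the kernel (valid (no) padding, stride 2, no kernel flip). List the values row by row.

9.9 7.9 -0.4
5.65 14.2 12.75
11.95 16.3 11.55

Output[0,0]: The receptive field on the input at this output position is [0.4 0.9 -2.3 / -1.2 2.2 -0.7 / 5.3 -2.2 5.2]. Elementwise product with the kernel and sum: 0.4·1 + 0.9·2 + -2.3·-0.5 + -1.2·0.5 + 2.2·1 + -0.7·1 + 5.3·0.5 + -2.2·1 + 5.2·1.
Output[0,1]: The receptive field on the input at this output position is [-2.3 2.7 -2.7 / -0.7 3.8 -1.6 / 5.2 0 -1]. Elementwise product with the kernel and sum: -2.3·1 + 2.7·2 + -2.7·-0.5 + -0.7·0.5 + 3.8·1 + -1.6·1 + 5.2·0.5 + 0·1 + -1·1.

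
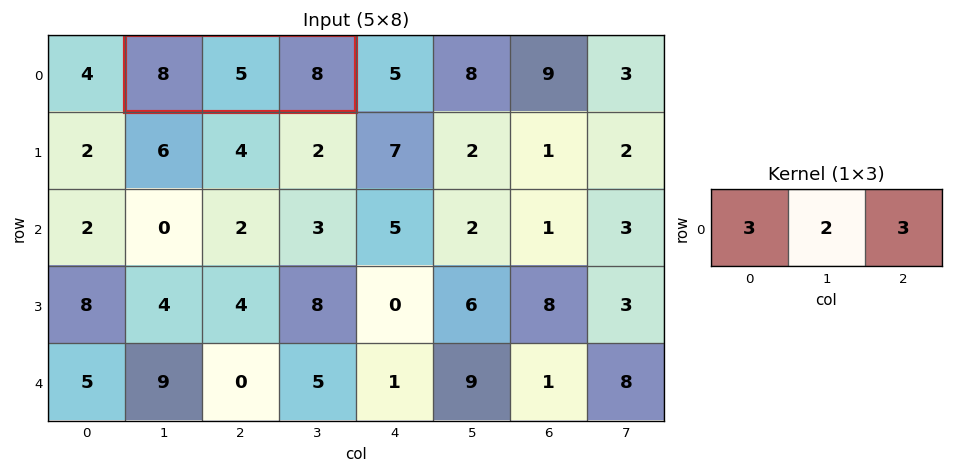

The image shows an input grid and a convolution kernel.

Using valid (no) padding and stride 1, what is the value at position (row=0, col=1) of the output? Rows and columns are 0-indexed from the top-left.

58

The receptive field on the input at this output position is [8 5 8]. Elementwise product with the kernel and sum: 8·3 + 5·2 + 8·3.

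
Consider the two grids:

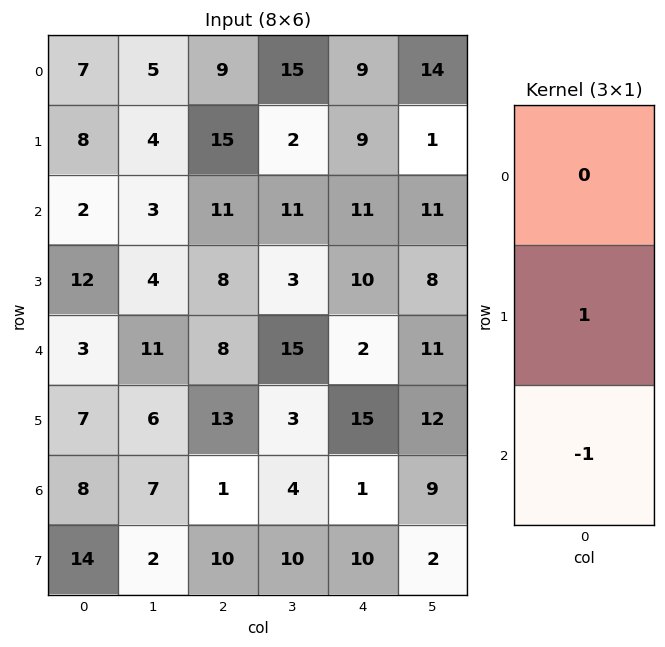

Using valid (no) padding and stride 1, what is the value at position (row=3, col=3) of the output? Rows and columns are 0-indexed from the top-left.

12

The receptive field on the input at this output position is [3 / 15 / 3]. Elementwise product with the kernel and sum: 15·1 + 3·-1.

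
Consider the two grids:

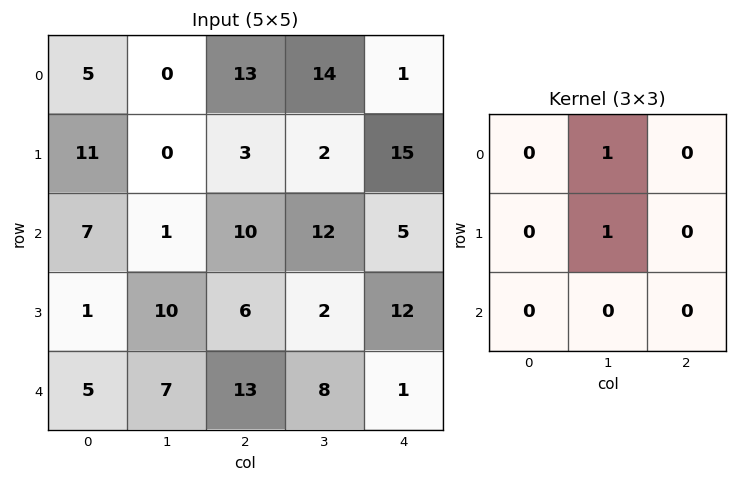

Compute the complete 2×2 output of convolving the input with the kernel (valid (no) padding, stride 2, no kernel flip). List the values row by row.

Output[0,0]: The receptive field on the input at this output position is [5 0 13 / 11 0 3 / 7 1 10]. Elementwise product with the kernel and sum: 0·1 + 0·1.
Output[0,1]: The receptive field on the input at this output position is [13 14 1 / 3 2 15 / 10 12 5]. Elementwise product with the kernel and sum: 14·1 + 2·1.

0 16
11 14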